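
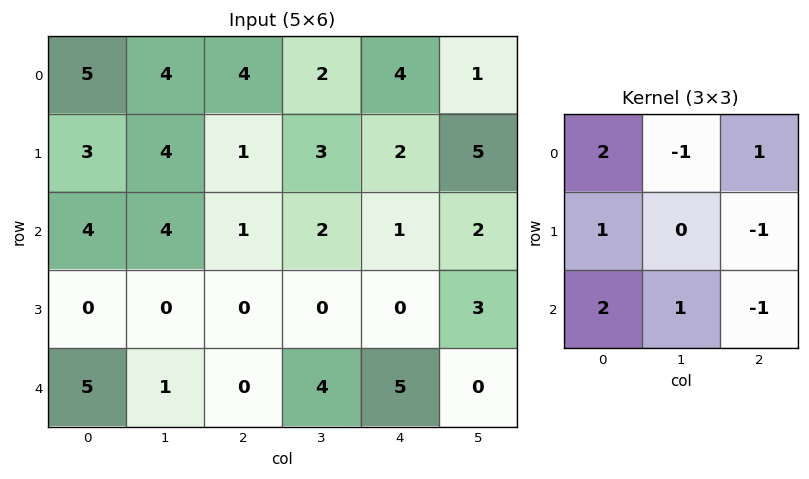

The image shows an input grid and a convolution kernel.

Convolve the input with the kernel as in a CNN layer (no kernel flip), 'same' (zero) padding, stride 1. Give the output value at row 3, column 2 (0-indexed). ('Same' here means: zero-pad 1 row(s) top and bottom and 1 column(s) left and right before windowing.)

7

The receptive field on the zero-padded input at this output position is [4 1 2 / 0 0 0 / 1 0 4]. Elementwise product with the kernel and sum: 4·2 + 1·-1 + 2·1 + 0·1 + 0·-1 + 1·2 + 0·1 + 4·-1.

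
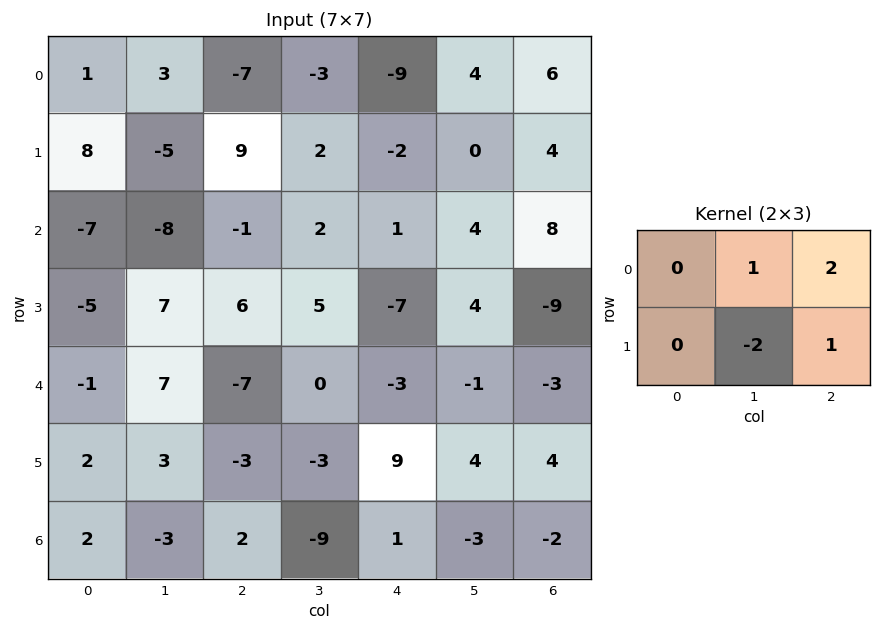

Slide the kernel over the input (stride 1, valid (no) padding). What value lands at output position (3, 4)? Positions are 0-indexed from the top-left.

The receptive field on the input at this output position is [-7 4 -9 / -3 -1 -3]. Elementwise product with the kernel and sum: 4·1 + -9·2 + -1·-2 + -3·1.

-15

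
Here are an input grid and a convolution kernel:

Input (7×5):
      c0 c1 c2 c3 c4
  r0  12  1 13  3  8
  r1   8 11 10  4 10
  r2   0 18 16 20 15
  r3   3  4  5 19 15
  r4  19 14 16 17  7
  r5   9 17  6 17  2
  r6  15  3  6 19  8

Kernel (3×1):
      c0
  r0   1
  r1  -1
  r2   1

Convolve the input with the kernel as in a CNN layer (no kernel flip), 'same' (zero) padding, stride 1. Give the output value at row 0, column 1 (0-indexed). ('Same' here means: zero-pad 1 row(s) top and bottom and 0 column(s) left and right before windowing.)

The receptive field on the zero-padded input at this output position is [0 / 1 / 11]. Elementwise product with the kernel and sum: 0·1 + 1·-1 + 11·1.

10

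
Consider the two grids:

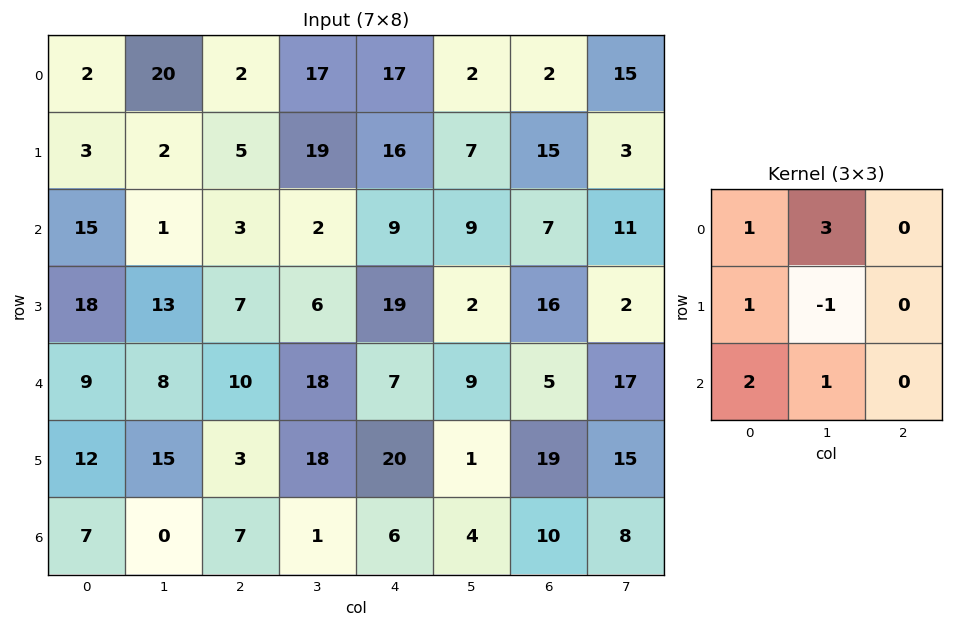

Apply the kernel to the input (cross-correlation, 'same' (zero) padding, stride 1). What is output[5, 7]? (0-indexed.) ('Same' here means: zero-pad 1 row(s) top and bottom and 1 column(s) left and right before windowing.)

The receptive field on the zero-padded input at this output position is [5 17 0 / 19 15 0 / 10 8 0]. Elementwise product with the kernel and sum: 5·1 + 17·3 + 19·1 + 15·-1 + 10·2 + 8·1.

88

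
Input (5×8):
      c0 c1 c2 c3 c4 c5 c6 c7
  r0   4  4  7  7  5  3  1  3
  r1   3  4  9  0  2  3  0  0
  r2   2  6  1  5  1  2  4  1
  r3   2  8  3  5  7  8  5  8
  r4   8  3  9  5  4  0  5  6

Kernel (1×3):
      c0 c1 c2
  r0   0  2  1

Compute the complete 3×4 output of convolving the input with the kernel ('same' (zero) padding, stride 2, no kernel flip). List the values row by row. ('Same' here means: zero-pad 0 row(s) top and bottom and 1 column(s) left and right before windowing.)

Output[0,0]: The receptive field on the zero-padded input at this output position is [0 4 4]. Elementwise product with the kernel and sum: 4·2 + 4·1.

12 21 13 5
10 7 4 9
19 23 8 16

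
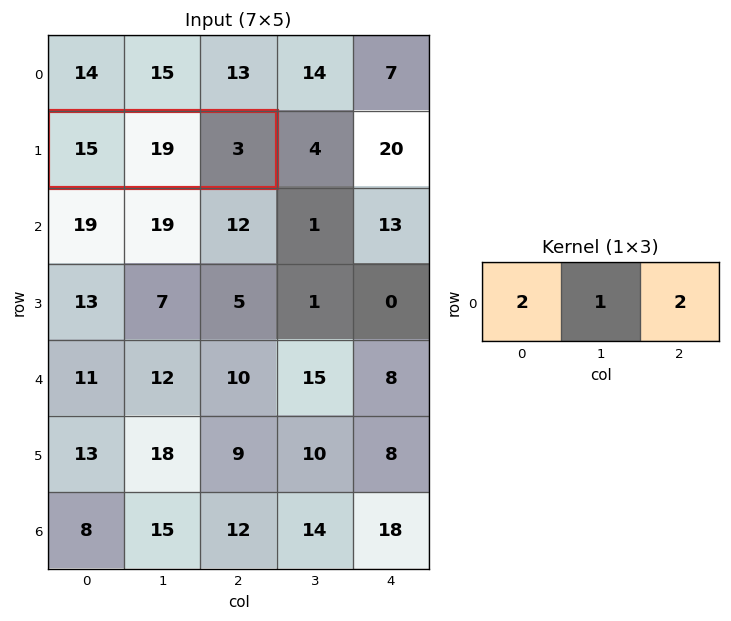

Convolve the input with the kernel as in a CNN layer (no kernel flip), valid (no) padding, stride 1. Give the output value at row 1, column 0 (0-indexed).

55

The receptive field on the input at this output position is [15 19 3]. Elementwise product with the kernel and sum: 15·2 + 19·1 + 3·2.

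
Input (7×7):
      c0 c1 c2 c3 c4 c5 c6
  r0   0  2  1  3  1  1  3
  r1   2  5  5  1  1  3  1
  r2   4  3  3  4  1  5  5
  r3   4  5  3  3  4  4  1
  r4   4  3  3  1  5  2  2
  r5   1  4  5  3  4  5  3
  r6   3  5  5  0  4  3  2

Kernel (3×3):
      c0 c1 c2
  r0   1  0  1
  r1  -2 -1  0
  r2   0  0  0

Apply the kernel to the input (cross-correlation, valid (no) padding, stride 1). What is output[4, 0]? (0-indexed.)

The receptive field on the input at this output position is [4 3 3 / 1 4 5 / 3 5 5]. Elementwise product with the kernel and sum: 4·1 + 3·1 + 1·-2 + 4·-1.

1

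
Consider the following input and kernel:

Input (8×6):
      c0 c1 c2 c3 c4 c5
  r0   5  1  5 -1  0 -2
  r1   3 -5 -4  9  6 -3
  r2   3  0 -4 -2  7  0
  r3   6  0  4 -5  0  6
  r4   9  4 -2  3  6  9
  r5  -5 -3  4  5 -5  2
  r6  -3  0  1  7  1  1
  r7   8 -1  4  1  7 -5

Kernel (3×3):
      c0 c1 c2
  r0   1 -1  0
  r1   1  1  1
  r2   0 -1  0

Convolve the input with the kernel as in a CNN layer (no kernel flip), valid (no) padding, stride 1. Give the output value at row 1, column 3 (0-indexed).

The receptive field on the input at this output position is [9 6 -3 / -2 7 0 / -5 0 6]. Elementwise product with the kernel and sum: 9·1 + 6·-1 + -2·1 + 7·1 + 0·1 + 0·-1.

8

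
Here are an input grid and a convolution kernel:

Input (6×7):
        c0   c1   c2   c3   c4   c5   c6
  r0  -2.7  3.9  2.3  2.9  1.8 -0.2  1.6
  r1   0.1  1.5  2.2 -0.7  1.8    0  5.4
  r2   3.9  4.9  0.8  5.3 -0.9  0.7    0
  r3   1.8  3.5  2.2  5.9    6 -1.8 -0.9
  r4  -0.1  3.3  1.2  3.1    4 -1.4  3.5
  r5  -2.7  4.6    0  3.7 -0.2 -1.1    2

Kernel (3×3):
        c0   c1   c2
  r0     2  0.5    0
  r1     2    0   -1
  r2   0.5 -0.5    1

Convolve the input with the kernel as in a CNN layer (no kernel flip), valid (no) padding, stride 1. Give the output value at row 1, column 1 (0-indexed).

The receptive field on the input at this output position is [1.5 2.2 -0.7 / 4.9 0.8 5.3 / 3.5 2.2 5.9]. Elementwise product with the kernel and sum: 1.5·2 + 2.2·0.5 + 4.9·2 + 5.3·-1 + 3.5·0.5 + 2.2·-0.5 + 5.9·1.

15.15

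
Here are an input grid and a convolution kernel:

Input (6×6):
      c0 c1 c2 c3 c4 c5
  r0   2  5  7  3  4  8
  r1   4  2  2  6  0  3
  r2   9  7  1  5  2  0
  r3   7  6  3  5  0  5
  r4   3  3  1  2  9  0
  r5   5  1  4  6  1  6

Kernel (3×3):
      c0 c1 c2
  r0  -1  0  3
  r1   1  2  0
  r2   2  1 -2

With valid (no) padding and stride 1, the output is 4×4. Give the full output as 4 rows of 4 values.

Output[0,0]: The receptive field on the input at this output position is [2 5 7 / 4 2 2 / 9 7 1]. Elementwise product with the kernel and sum: 2·-1 + 7·3 + 4·1 + 2·2 + 9·2 + 7·1 + 1·-2.
Output[0,1]: The receptive field on the input at this output position is [5 7 3 / 2 2 6 / 7 1 5]. Elementwise product with the kernel and sum: 5·-1 + 3·3 + 2·1 + 2·2 + 7·2 + 1·1 + 5·-2.

50 15 22 39
39 30 20 12
20 23 4 13
14 8 14 31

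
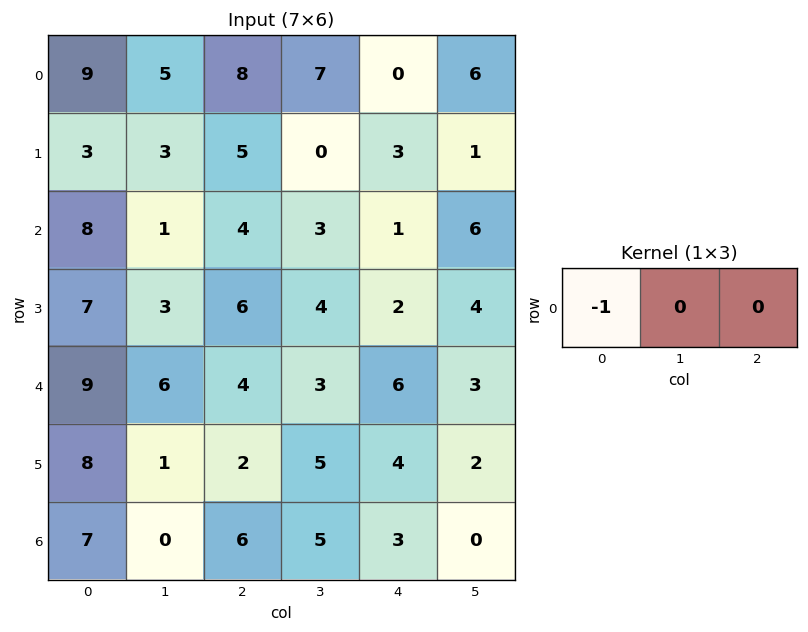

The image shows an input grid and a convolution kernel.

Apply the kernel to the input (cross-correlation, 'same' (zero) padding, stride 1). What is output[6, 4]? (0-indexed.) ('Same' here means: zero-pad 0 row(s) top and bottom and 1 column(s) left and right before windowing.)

-5

The receptive field on the zero-padded input at this output position is [5 3 0]. Elementwise product with the kernel and sum: 5·-1.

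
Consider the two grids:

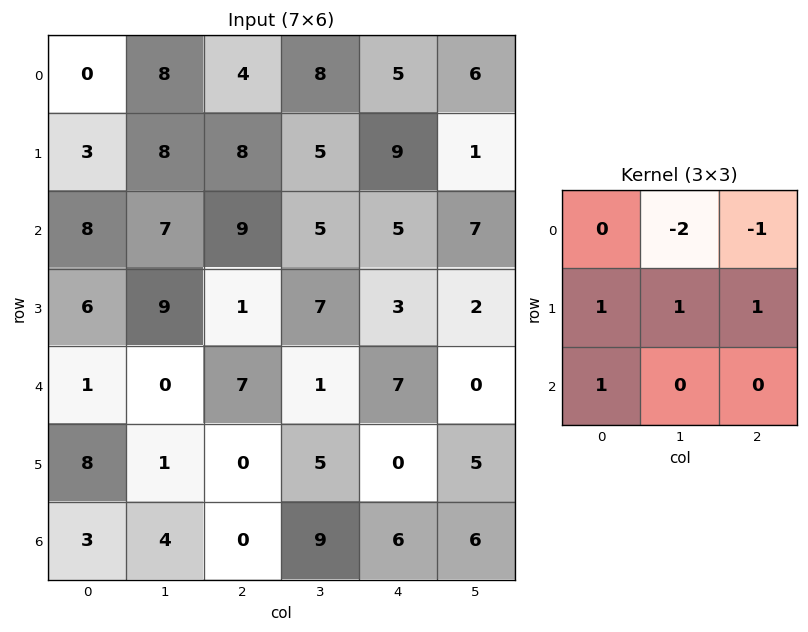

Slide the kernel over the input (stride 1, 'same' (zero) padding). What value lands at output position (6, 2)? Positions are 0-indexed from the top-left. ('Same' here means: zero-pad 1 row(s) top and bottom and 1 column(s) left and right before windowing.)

The receptive field on the zero-padded input at this output position is [1 0 5 / 4 0 9 / 0 0 0]. Elementwise product with the kernel and sum: 0·-2 + 5·-1 + 4·1 + 0·1 + 9·1 + 0·1.

8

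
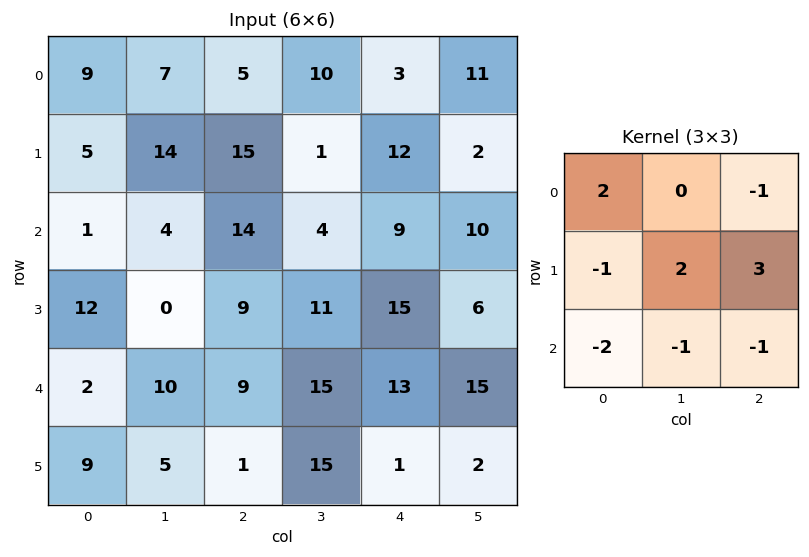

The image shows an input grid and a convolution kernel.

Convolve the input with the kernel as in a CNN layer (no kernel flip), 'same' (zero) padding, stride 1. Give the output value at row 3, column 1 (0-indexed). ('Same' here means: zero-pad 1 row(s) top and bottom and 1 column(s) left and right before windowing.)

The receptive field on the zero-padded input at this output position is [1 4 14 / 12 0 9 / 2 10 9]. Elementwise product with the kernel and sum: 1·2 + 14·-1 + 12·-1 + 0·2 + 9·3 + 2·-2 + 10·-1 + 9·-1.

-20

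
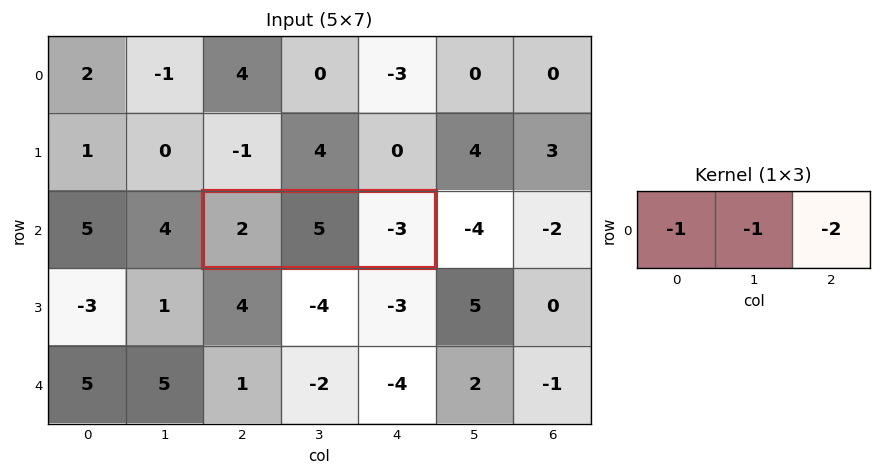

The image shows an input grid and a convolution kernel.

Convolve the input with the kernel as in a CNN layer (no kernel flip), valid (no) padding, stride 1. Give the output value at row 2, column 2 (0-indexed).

-1

The receptive field on the input at this output position is [2 5 -3]. Elementwise product with the kernel and sum: 2·-1 + 5·-1 + -3·-2.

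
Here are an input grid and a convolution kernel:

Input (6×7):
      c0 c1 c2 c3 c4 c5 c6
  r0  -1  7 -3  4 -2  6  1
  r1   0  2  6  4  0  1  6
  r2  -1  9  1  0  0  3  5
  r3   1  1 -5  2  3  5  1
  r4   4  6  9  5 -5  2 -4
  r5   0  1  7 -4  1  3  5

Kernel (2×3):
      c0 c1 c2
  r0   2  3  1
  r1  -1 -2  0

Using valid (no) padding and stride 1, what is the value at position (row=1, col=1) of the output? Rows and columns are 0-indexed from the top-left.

The receptive field on the input at this output position is [2 6 4 / 9 1 0]. Elementwise product with the kernel and sum: 2·2 + 6·3 + 4·1 + 9·-1 + 1·-2.

15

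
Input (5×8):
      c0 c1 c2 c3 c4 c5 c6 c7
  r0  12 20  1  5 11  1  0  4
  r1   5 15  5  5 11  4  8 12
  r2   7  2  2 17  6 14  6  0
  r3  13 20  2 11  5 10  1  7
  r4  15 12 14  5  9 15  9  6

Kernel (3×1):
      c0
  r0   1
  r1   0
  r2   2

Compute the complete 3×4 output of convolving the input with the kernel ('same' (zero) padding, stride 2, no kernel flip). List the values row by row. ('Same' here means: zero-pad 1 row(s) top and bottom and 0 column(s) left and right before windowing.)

Output[0,0]: The receptive field on the zero-padded input at this output position is [0 / 12 / 5]. Elementwise product with the kernel and sum: 0·1 + 5·2.

10 10 22 16
31 9 21 10
13 2 5 1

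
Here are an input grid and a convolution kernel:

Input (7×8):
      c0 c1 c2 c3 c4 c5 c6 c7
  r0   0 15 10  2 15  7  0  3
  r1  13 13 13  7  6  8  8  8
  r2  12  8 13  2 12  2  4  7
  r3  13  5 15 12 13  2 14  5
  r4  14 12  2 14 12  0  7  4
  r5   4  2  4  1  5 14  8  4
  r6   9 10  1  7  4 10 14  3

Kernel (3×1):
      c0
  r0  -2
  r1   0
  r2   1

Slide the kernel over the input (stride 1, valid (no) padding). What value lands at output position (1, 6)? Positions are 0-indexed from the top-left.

The receptive field on the input at this output position is [8 / 4 / 14]. Elementwise product with the kernel and sum: 8·-2 + 14·1.

-2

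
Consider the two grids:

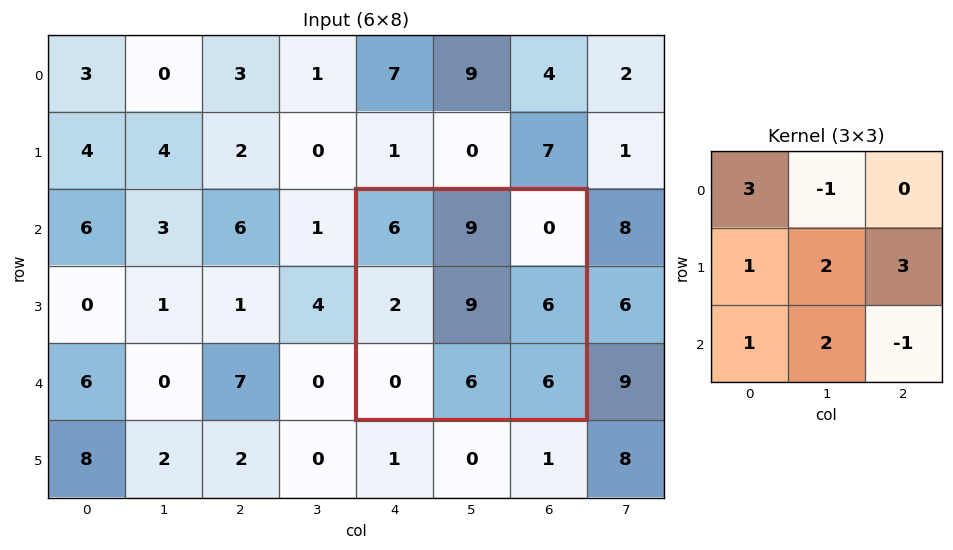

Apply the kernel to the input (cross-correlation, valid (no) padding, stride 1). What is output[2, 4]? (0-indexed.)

53

The receptive field on the input at this output position is [6 9 0 / 2 9 6 / 0 6 6]. Elementwise product with the kernel and sum: 6·3 + 9·-1 + 2·1 + 9·2 + 6·3 + 0·1 + 6·2 + 6·-1.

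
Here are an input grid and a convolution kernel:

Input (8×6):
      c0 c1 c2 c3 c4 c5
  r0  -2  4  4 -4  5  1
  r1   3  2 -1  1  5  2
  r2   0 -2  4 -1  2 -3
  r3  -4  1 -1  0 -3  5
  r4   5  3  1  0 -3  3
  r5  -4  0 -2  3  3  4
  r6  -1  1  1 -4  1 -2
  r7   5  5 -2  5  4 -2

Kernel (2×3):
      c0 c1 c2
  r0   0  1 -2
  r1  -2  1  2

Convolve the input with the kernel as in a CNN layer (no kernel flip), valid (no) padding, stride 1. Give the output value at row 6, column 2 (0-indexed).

The receptive field on the input at this output position is [1 -4 1 / -2 5 4]. Elementwise product with the kernel and sum: -4·1 + 1·-2 + -2·-2 + 5·1 + 4·2.

11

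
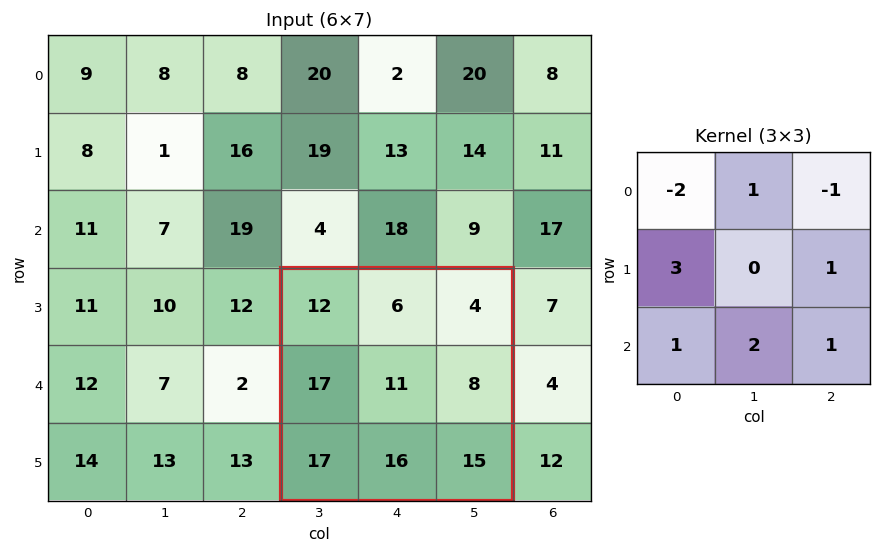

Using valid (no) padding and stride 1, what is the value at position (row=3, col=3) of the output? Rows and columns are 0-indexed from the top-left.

101

The receptive field on the input at this output position is [12 6 4 / 17 11 8 / 17 16 15]. Elementwise product with the kernel and sum: 12·-2 + 6·1 + 4·-1 + 17·3 + 8·1 + 17·1 + 16·2 + 15·1.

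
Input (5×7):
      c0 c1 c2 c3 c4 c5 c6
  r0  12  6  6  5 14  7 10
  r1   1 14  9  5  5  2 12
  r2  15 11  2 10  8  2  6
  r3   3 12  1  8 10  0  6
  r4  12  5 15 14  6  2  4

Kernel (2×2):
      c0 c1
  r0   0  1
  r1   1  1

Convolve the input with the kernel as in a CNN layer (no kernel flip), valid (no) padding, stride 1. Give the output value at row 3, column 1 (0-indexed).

21

The receptive field on the input at this output position is [12 1 / 5 15]. Elementwise product with the kernel and sum: 1·1 + 5·1 + 15·1.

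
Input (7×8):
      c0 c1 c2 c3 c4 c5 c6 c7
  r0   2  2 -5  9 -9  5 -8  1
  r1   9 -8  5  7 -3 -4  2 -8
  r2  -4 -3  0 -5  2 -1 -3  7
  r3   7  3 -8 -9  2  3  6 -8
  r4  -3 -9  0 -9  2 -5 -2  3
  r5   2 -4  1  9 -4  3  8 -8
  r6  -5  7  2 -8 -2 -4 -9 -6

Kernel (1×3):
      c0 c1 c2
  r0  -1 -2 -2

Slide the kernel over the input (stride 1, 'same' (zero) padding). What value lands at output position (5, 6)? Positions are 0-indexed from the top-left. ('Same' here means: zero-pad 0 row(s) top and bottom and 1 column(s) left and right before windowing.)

The receptive field on the zero-padded input at this output position is [3 8 -8]. Elementwise product with the kernel and sum: 3·-1 + 8·-2 + -8·-2.

-3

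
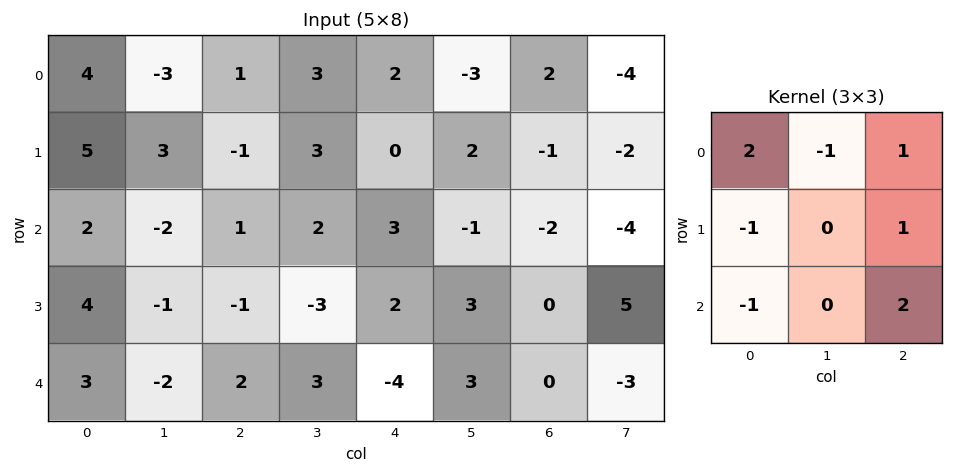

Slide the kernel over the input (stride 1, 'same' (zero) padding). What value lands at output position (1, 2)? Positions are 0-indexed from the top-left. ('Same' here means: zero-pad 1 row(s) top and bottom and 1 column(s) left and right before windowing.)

The receptive field on the zero-padded input at this output position is [-3 1 3 / 3 -1 3 / -2 1 2]. Elementwise product with the kernel and sum: -3·2 + 1·-1 + 3·1 + 3·-1 + 3·1 + -2·-1 + 2·2.

2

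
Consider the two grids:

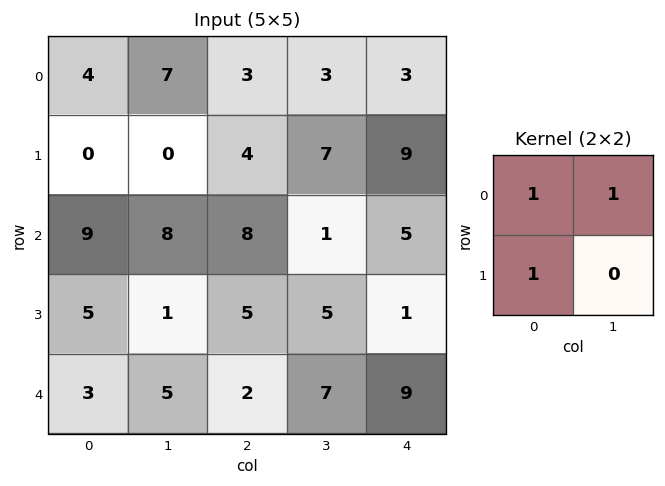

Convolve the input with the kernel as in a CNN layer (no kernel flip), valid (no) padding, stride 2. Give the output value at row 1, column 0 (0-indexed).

22

The receptive field on the input at this output position is [9 8 / 5 1]. Elementwise product with the kernel and sum: 9·1 + 8·1 + 5·1.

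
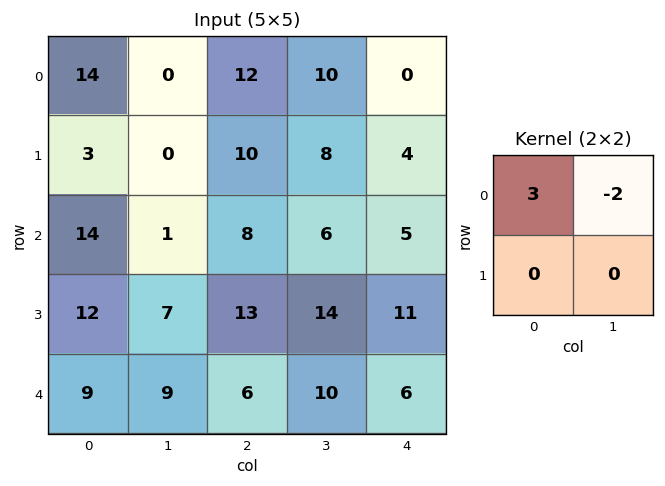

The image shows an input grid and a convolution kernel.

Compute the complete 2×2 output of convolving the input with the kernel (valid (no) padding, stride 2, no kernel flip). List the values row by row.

42 16
40 12

Output[0,0]: The receptive field on the input at this output position is [14 0 / 3 0]. Elementwise product with the kernel and sum: 14·3 + 0·-2.
Output[0,1]: The receptive field on the input at this output position is [12 10 / 10 8]. Elementwise product with the kernel and sum: 12·3 + 10·-2.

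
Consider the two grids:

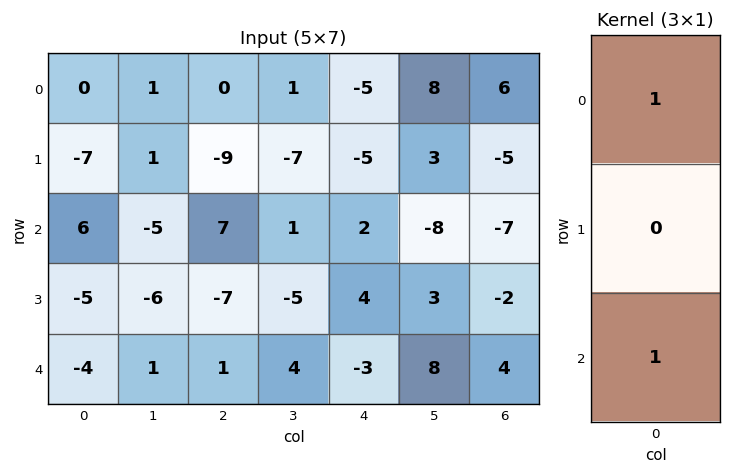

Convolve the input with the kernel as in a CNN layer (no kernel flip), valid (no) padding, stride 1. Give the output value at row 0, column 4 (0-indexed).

The receptive field on the input at this output position is [-5 / -5 / 2]. Elementwise product with the kernel and sum: -5·1 + 2·1.

-3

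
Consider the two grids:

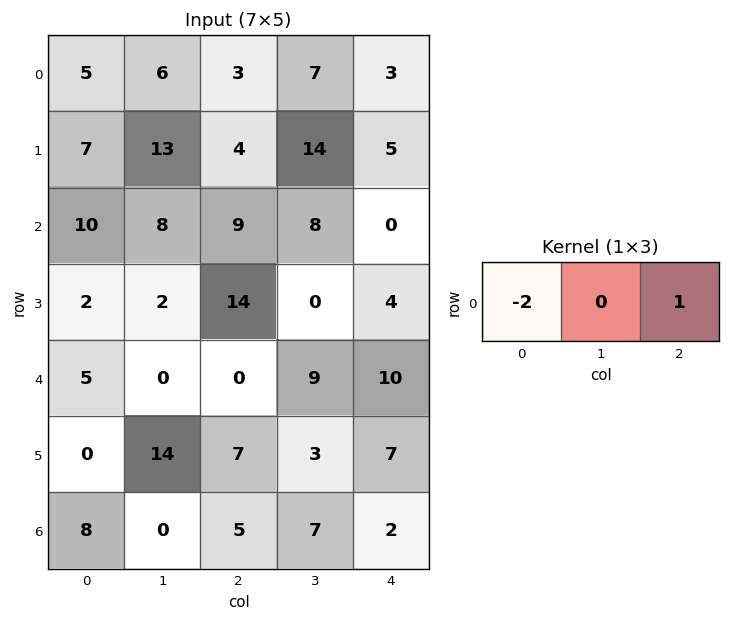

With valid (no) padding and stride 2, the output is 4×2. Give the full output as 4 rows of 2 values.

-7 -3
-11 -18
-10 10
-11 -8

Output[0,0]: The receptive field on the input at this output position is [5 6 3]. Elementwise product with the kernel and sum: 5·-2 + 3·1.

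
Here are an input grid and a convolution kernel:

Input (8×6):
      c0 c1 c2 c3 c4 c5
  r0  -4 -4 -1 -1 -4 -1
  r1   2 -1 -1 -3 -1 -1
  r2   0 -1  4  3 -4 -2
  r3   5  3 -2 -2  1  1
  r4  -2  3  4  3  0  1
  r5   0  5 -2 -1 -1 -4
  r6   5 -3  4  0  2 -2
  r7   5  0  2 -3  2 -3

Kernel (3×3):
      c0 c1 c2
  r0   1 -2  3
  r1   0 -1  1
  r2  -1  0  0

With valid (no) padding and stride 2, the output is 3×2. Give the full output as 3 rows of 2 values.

1 -13
11 -15
-8 -6

Output[0,0]: The receptive field on the input at this output position is [-4 -4 -1 / 2 -1 -1 / 0 -1 4]. Elementwise product with the kernel and sum: -4·1 + -4·-2 + -1·3 + -1·-1 + -1·1 + 0·-1.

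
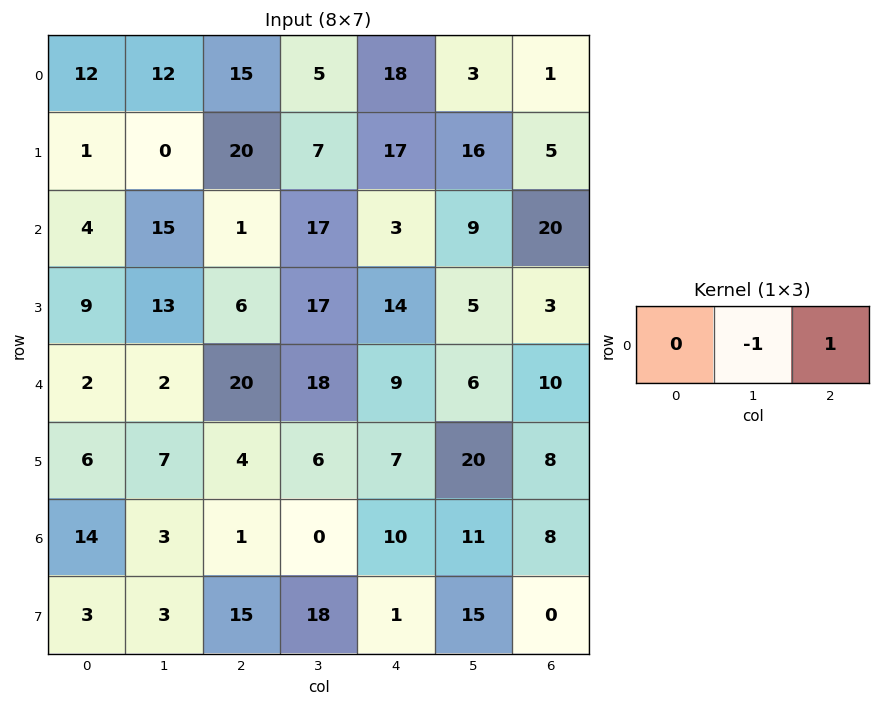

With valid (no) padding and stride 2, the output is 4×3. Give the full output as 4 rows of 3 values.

3 13 -2
-14 -14 11
18 -9 4
-2 10 -3

Output[0,0]: The receptive field on the input at this output position is [12 12 15]. Elementwise product with the kernel and sum: 12·-1 + 15·1.
Output[0,1]: The receptive field on the input at this output position is [15 5 18]. Elementwise product with the kernel and sum: 5·-1 + 18·1.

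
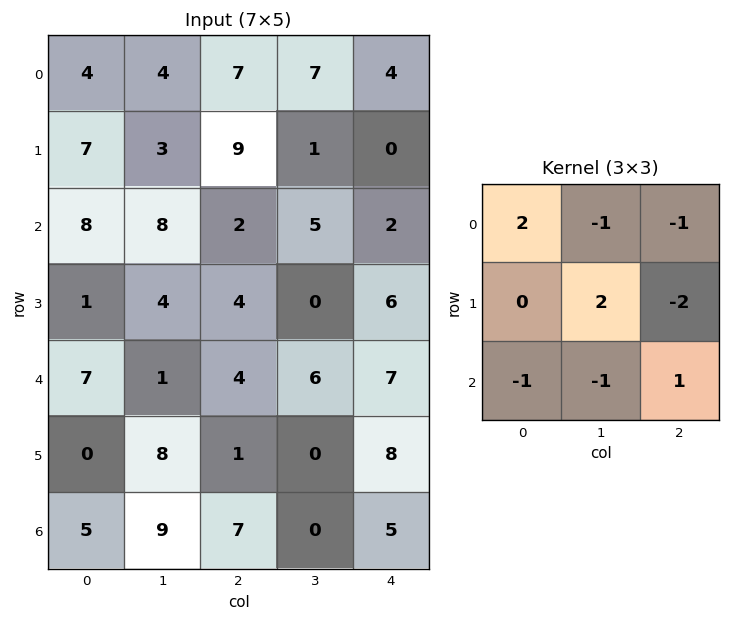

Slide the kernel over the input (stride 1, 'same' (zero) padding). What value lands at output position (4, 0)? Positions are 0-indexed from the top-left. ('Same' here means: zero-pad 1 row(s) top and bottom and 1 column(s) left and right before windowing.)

The receptive field on the zero-padded input at this output position is [0 1 4 / 0 7 1 / 0 0 8]. Elementwise product with the kernel and sum: 0·2 + 1·-1 + 4·-1 + 7·2 + 1·-2 + 0·-1 + 0·-1 + 8·1.

15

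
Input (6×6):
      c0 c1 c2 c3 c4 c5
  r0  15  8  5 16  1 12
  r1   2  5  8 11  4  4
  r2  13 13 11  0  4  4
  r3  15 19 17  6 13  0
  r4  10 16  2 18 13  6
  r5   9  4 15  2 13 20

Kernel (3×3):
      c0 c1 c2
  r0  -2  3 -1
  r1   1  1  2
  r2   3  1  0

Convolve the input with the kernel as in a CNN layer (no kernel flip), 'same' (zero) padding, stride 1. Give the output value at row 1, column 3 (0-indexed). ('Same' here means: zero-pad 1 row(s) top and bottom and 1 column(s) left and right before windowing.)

97

The receptive field on the zero-padded input at this output position is [5 16 1 / 8 11 4 / 11 0 4]. Elementwise product with the kernel and sum: 5·-2 + 16·3 + 1·-1 + 8·1 + 11·1 + 4·2 + 11·3 + 0·1.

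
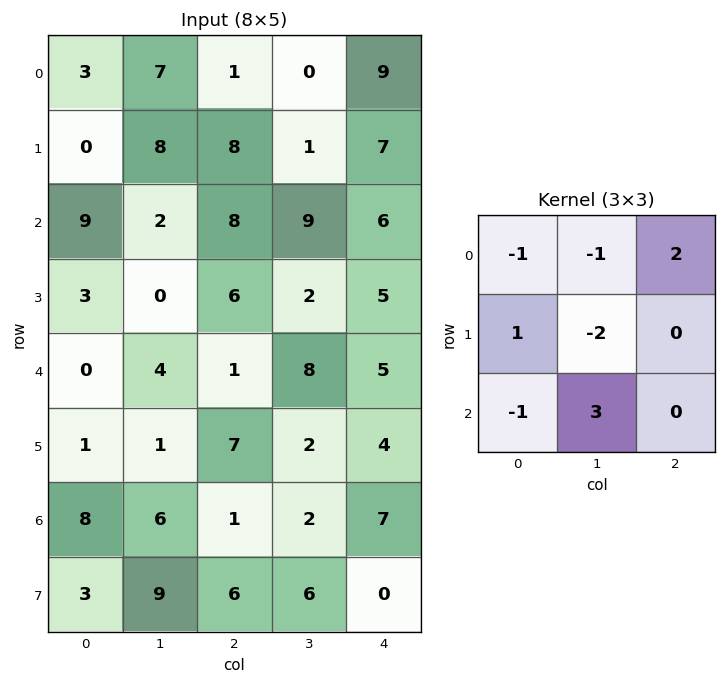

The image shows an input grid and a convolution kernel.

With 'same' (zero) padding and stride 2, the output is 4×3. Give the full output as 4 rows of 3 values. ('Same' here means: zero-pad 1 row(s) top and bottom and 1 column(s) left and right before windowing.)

Output[0,0]: The receptive field on the zero-padded input at this output position is [0 0 0 / 0 3 7 / 0 0 8]. Elementwise product with the kernel and sum: 0·-1 + 0·-1 + 0·2 + 0·1 + 3·-2 + 0·-1 + 0·3.
Output[0,1]: The receptive field on the zero-padded input at this output position is [0 0 0 / 7 1 0 / 8 8 1]. Elementwise product with the kernel and sum: 0·-1 + 0·-1 + 0·2 + 7·1 + 1·-2 + 8·-1 + 8·3.

-6 21 2
7 -10 2
0 20 1
-6 9 -24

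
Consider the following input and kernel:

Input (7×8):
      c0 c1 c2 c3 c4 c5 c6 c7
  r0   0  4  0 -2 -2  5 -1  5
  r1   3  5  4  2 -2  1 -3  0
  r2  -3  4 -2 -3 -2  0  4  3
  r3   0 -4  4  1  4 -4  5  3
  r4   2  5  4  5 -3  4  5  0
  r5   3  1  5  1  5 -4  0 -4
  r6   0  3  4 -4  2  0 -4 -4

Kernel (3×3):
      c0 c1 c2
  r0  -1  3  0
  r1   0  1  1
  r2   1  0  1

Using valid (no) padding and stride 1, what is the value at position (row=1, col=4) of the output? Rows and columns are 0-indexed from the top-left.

18

The receptive field on the input at this output position is [-2 1 -3 / -2 0 4 / 4 -4 5]. Elementwise product with the kernel and sum: -2·-1 + 1·3 + 0·1 + 4·1 + 4·1 + 5·1.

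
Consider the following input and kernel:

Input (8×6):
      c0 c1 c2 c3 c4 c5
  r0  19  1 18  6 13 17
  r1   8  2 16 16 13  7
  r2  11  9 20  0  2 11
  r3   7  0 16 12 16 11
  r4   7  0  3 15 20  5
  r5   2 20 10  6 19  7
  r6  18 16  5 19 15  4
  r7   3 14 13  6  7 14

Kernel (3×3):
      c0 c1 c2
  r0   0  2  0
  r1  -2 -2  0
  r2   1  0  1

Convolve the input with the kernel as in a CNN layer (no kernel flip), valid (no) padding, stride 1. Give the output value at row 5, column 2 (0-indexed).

-16

The receptive field on the input at this output position is [10 6 19 / 5 19 15 / 13 6 7]. Elementwise product with the kernel and sum: 6·2 + 5·-2 + 19·-2 + 13·1 + 7·1.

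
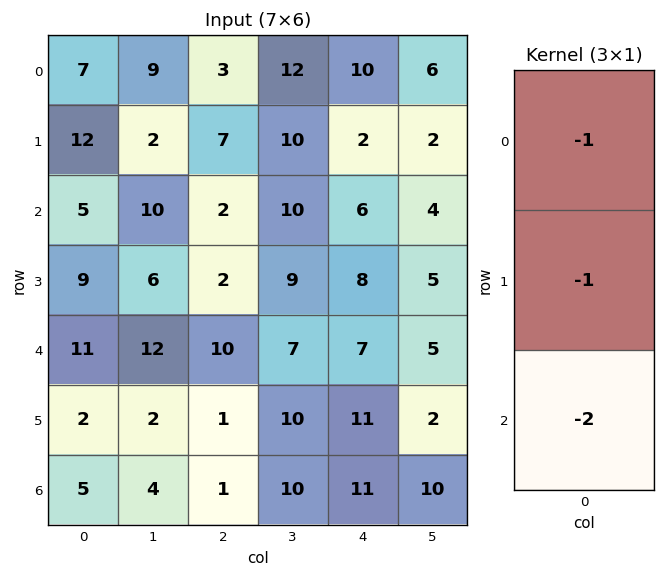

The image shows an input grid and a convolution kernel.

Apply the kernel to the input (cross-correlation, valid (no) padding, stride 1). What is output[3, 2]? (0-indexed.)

The receptive field on the input at this output position is [2 / 10 / 1]. Elementwise product with the kernel and sum: 2·-1 + 10·-1 + 1·-2.

-14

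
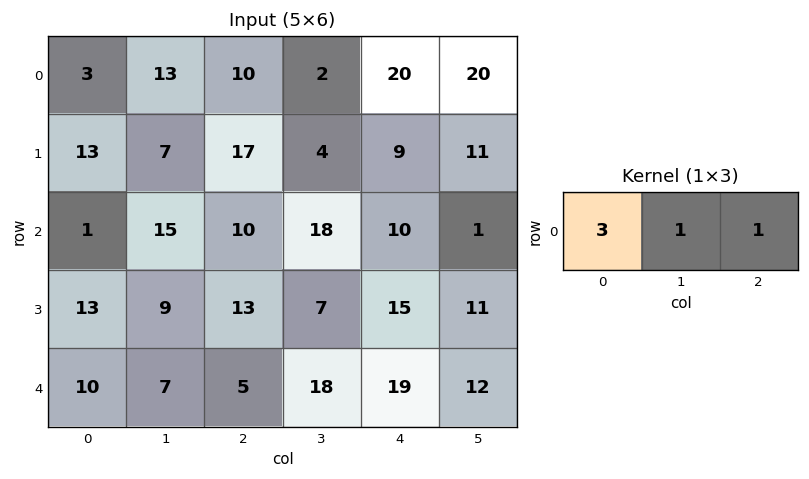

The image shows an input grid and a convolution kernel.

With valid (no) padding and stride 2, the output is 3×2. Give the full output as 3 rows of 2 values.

Output[0,0]: The receptive field on the input at this output position is [3 13 10]. Elementwise product with the kernel and sum: 3·3 + 13·1 + 10·1.

32 52
28 58
42 52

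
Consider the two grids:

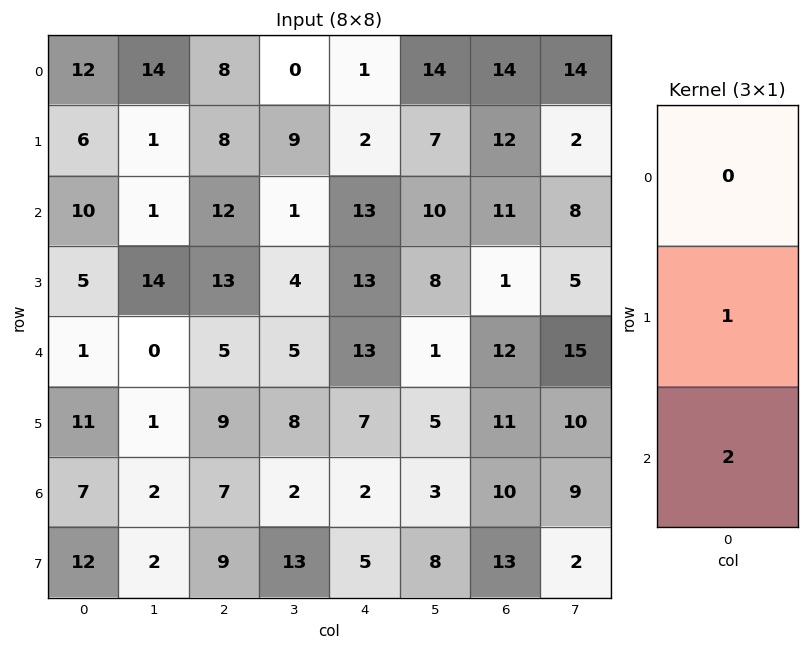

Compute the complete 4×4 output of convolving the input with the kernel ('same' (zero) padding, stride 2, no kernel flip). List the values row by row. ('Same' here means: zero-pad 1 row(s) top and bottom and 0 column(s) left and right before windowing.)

24 24 5 38
20 38 39 13
23 23 27 34
31 25 12 36

Output[0,0]: The receptive field on the zero-padded input at this output position is [0 / 12 / 6]. Elementwise product with the kernel and sum: 12·1 + 6·2.
Output[0,1]: The receptive field on the zero-padded input at this output position is [0 / 8 / 8]. Elementwise product with the kernel and sum: 8·1 + 8·2.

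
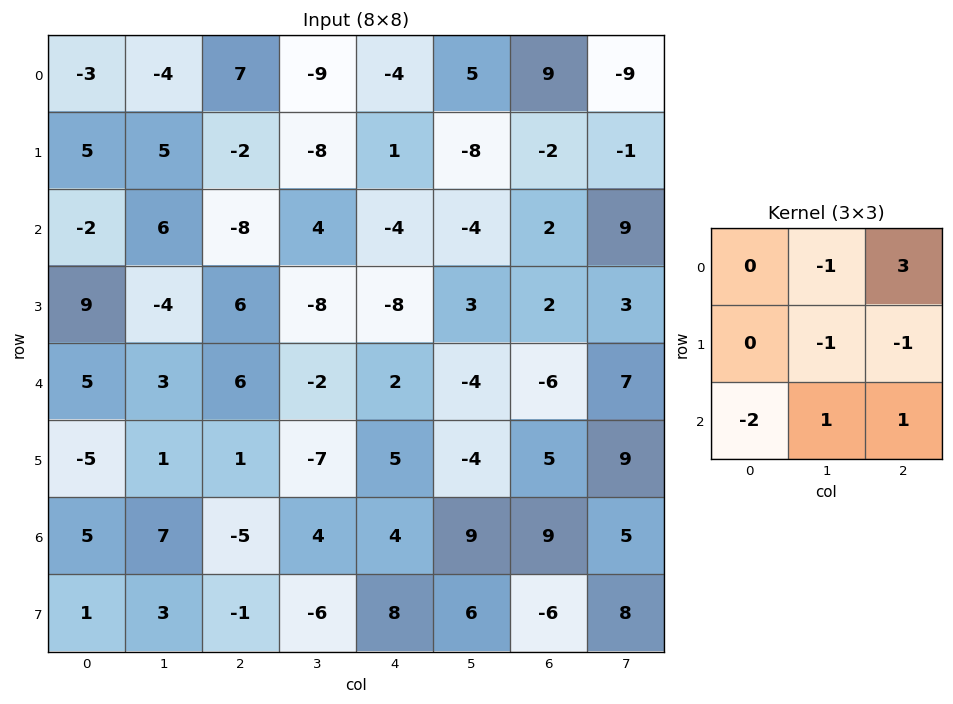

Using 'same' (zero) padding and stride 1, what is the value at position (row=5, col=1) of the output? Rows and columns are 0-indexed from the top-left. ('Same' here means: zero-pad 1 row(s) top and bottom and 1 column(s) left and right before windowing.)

The receptive field on the zero-padded input at this output position is [5 3 6 / -5 1 1 / 5 7 -5]. Elementwise product with the kernel and sum: 3·-1 + 6·3 + 1·-1 + 1·-1 + 5·-2 + 7·1 + -5·1.

5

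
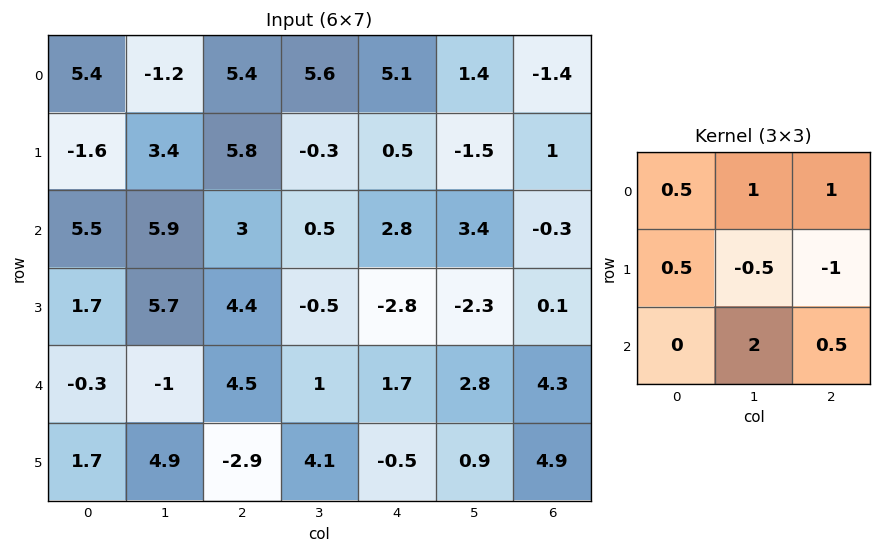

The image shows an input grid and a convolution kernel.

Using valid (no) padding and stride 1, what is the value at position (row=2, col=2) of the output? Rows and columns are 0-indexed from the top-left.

The receptive field on the input at this output position is [3 0.5 2.8 / 4.4 -0.5 -2.8 / 4.5 1 1.7]. Elementwise product with the kernel and sum: 3·0.5 + 0.5·1 + 2.8·1 + 4.4·0.5 + -0.5·-0.5 + -2.8·-1 + 1·2 + 1.7·0.5.

12.9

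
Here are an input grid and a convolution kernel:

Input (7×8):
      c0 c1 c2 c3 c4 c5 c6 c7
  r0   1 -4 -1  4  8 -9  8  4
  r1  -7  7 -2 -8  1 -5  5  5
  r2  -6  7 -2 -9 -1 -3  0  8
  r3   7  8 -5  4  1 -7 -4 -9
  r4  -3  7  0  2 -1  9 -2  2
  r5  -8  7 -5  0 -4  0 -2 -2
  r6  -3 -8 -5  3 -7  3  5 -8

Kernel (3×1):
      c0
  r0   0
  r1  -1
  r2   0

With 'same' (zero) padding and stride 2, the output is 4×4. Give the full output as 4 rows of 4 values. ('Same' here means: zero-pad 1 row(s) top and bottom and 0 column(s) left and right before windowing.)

Output[0,0]: The receptive field on the zero-padded input at this output position is [0 / 1 / -7]. Elementwise product with the kernel and sum: 1·-1.
Output[0,1]: The receptive field on the zero-padded input at this output position is [0 / -1 / -2]. Elementwise product with the kernel and sum: -1·-1.

-1 1 -8 -8
6 2 1 0
3 0 1 2
3 5 7 -5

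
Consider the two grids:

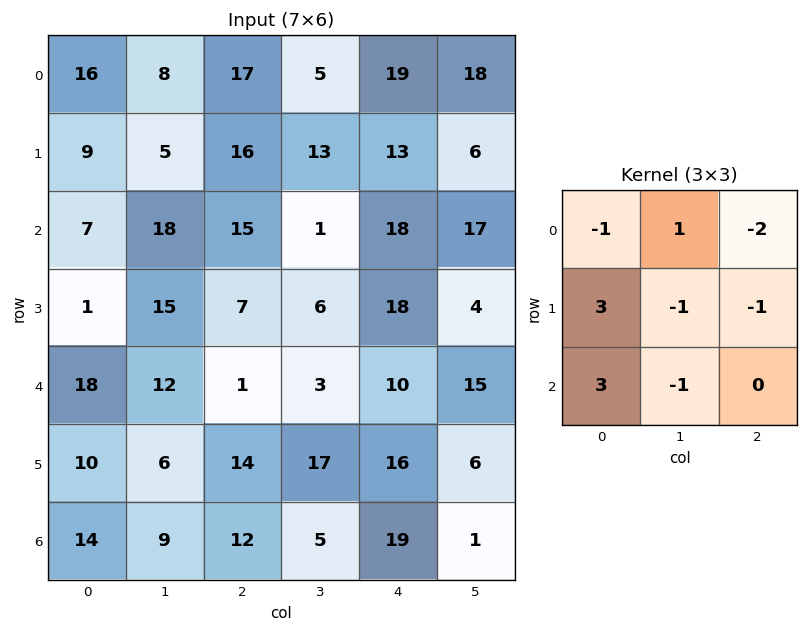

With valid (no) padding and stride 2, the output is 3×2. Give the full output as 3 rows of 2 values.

Output[0,0]: The receptive field on the input at this output position is [16 8 17 / 9 5 16 / 7 18 15]. Elementwise product with the kernel and sum: 16·-1 + 8·1 + 17·-2 + 9·3 + 5·-1 + 16·-1 + 7·3 + 18·-1.
Output[0,1]: The receptive field on the input at this output position is [17 5 19 / 16 13 13 / 15 1 18]. Elementwise product with the kernel and sum: 17·-1 + 5·1 + 19·-2 + 16·3 + 13·-1 + 13·-1 + 15·3 + 1·-1.

-33 16
4 -53
35 22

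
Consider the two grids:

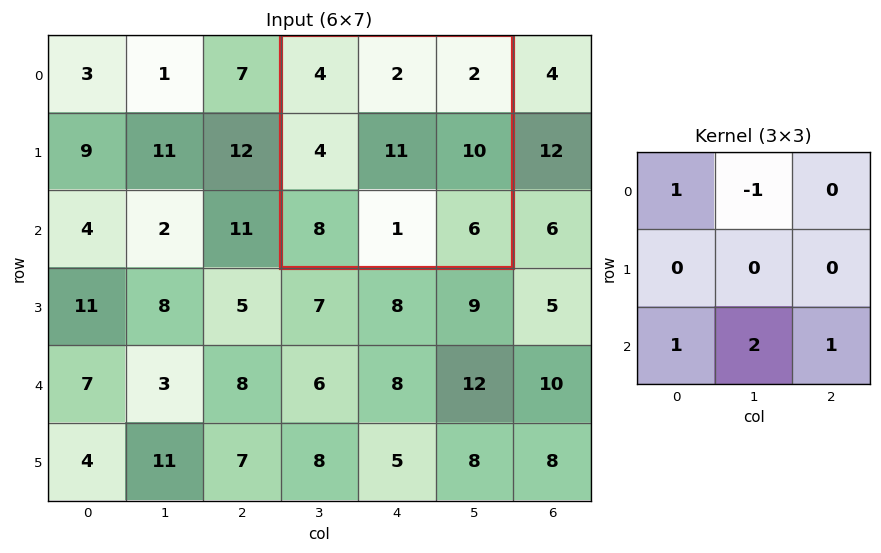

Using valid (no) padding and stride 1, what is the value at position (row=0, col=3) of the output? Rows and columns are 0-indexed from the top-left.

The receptive field on the input at this output position is [4 2 2 / 4 11 10 / 8 1 6]. Elementwise product with the kernel and sum: 4·1 + 2·-1 + 8·1 + 1·2 + 6·1.

18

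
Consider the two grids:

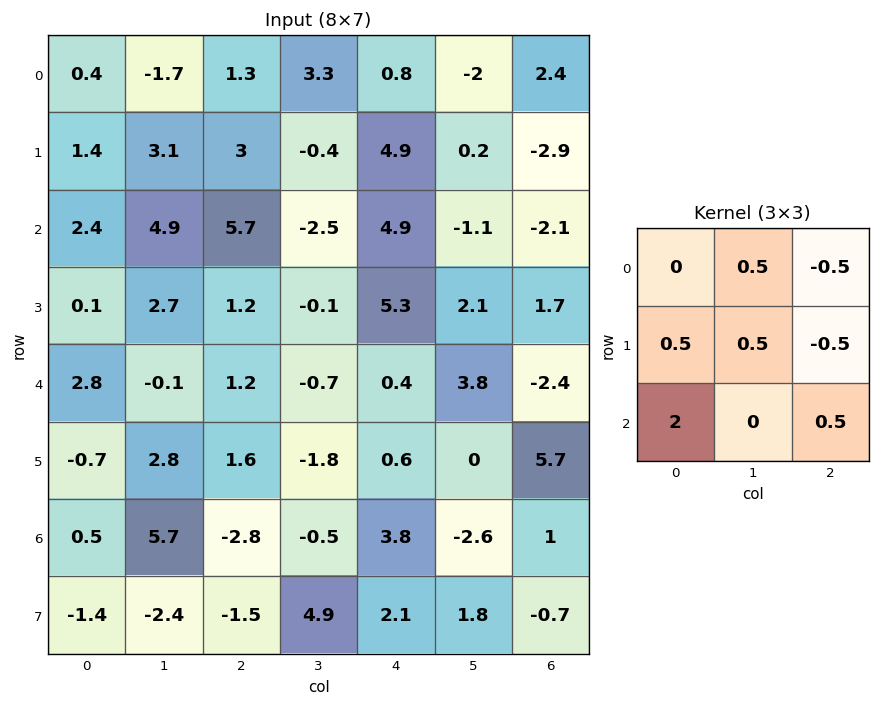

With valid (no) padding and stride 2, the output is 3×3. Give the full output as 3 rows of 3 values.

Output[0,0]: The receptive field on the input at this output position is [0.4 -1.7 1.3 / 1.4 3.1 3 / 2.4 4.9 5.7]. Elementwise product with the kernel and sum: -1.7·0.5 + 1.3·-0.5 + 1.4·0.5 + 3.1·0.5 + 3·-0.5 + 2.4·2 + 5.7·0.5.

6.9 13.95 10.55
6.6 -3.2 2.95
-0.8 -4.65 8.65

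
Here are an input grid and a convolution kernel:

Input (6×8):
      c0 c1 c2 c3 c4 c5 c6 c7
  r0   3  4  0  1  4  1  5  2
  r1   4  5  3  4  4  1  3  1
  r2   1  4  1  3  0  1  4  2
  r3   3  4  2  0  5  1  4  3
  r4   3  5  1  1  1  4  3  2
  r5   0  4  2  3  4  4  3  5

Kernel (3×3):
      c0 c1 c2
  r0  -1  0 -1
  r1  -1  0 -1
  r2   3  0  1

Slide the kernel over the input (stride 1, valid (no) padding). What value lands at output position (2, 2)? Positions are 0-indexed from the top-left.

-4

The receptive field on the input at this output position is [1 3 0 / 2 0 5 / 1 1 1]. Elementwise product with the kernel and sum: 1·-1 + 0·-1 + 2·-1 + 5·-1 + 1·3 + 1·1.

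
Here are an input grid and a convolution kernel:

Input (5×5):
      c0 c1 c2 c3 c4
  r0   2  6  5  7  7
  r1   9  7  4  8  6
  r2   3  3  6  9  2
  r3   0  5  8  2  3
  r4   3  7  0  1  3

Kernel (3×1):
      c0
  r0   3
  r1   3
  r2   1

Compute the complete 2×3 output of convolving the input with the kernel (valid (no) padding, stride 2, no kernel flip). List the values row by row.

Output[0,0]: The receptive field on the input at this output position is [2 / 9 / 3]. Elementwise product with the kernel and sum: 2·3 + 9·3 + 3·1.
Output[0,1]: The receptive field on the input at this output position is [5 / 4 / 6]. Elementwise product with the kernel and sum: 5·3 + 4·3 + 6·1.

36 33 41
12 42 18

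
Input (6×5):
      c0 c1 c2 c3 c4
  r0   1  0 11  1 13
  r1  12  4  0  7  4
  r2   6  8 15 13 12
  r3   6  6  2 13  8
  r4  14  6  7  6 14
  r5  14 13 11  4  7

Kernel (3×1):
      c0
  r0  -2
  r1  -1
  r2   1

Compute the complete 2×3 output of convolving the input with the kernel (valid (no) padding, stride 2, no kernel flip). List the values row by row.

Output[0,0]: The receptive field on the input at this output position is [1 / 12 / 6]. Elementwise product with the kernel and sum: 1·-2 + 12·-1 + 6·1.

-8 -7 -18
-4 -25 -18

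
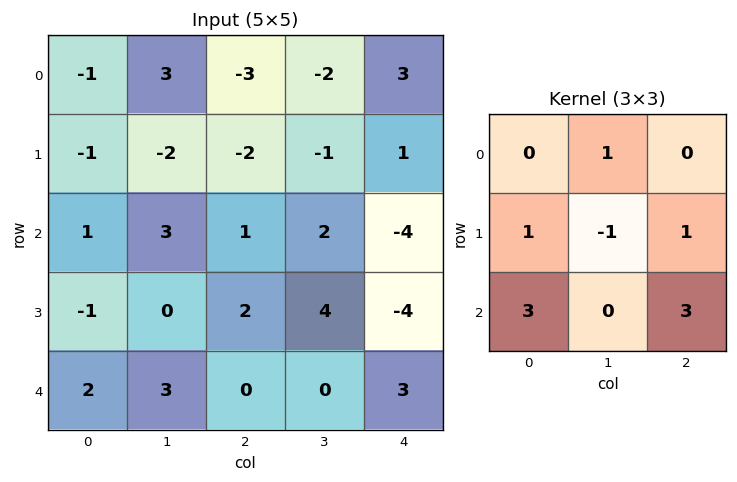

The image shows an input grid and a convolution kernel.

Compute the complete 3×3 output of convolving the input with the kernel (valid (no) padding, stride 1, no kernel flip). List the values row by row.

8 11 -11
0 14 -12
10 12 5

Output[0,0]: The receptive field on the input at this output position is [-1 3 -3 / -1 -2 -2 / 1 3 1]. Elementwise product with the kernel and sum: 3·1 + -1·1 + -2·-1 + -2·1 + 1·3 + 1·3.
Output[0,1]: The receptive field on the input at this output position is [3 -3 -2 / -2 -2 -1 / 3 1 2]. Elementwise product with the kernel and sum: -3·1 + -2·1 + -2·-1 + -1·1 + 3·3 + 2·3.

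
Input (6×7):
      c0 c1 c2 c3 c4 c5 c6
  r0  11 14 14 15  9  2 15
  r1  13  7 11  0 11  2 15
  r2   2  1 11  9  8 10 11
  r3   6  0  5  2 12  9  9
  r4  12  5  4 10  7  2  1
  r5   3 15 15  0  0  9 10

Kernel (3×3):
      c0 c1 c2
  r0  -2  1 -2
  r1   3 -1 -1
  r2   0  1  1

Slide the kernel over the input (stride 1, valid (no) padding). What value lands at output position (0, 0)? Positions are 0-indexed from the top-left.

-3

The receptive field on the input at this output position is [11 14 14 / 13 7 11 / 2 1 11]. Elementwise product with the kernel and sum: 11·-2 + 14·1 + 14·-2 + 13·3 + 7·-1 + 11·-1 + 1·1 + 11·1.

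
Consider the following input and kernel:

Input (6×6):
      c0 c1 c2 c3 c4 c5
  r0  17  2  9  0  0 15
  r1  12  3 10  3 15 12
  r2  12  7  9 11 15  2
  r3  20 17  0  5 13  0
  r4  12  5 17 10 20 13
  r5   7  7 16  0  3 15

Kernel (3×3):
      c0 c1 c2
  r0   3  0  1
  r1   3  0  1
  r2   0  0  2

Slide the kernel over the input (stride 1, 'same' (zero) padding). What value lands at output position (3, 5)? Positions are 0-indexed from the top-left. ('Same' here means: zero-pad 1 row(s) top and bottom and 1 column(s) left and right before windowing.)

84

The receptive field on the zero-padded input at this output position is [15 2 0 / 13 0 0 / 20 13 0]. Elementwise product with the kernel and sum: 15·3 + 0·1 + 13·3 + 0·1 + 0·2.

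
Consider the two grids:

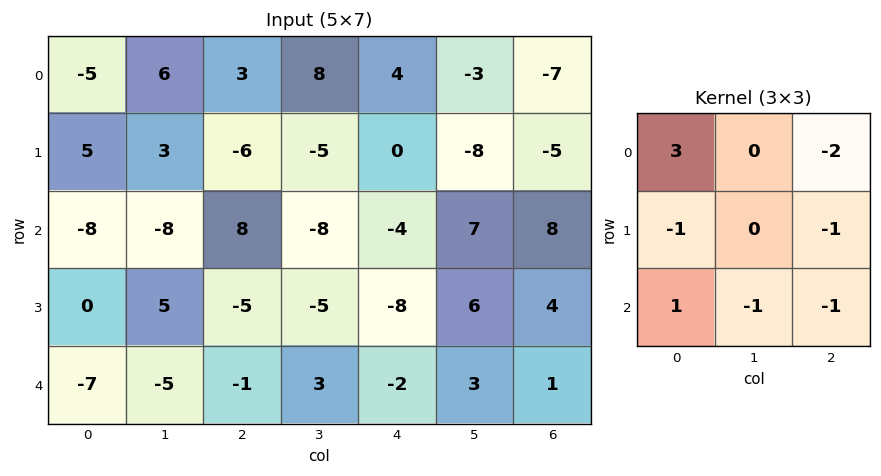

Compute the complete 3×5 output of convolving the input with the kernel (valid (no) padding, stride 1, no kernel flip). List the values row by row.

Output[0,0]: The receptive field on the input at this output position is [-5 6 3 / 5 3 -6 / -8 -8 8]. Elementwise product with the kernel and sum: -5·3 + 3·-2 + 5·-1 + -6·-1 + -8·1 + -8·-1 + 8·-1.

-28 -4 27 32 12
27 50 -14 -1 -12
-36 -15 43 -37 -30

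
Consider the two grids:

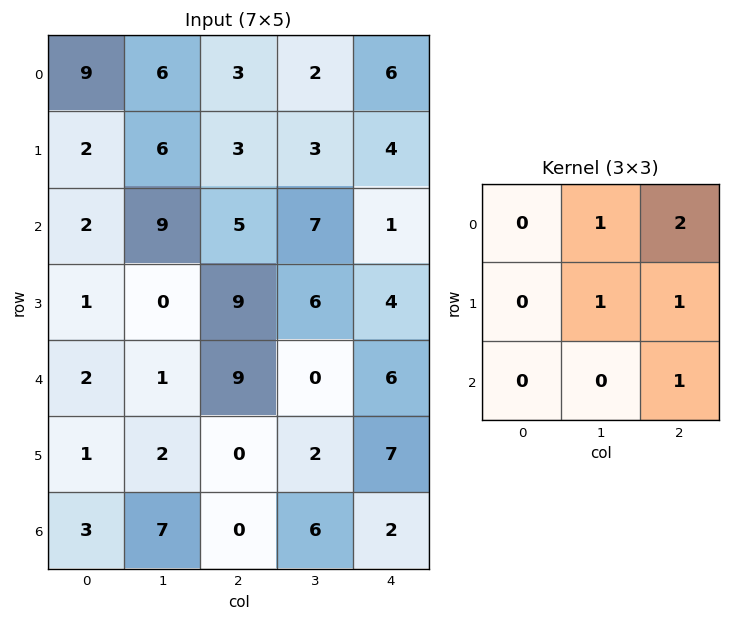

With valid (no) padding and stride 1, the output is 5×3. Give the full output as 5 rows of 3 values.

26 20 22
35 27 23
37 34 25
28 32 27
21 17 23

Output[0,0]: The receptive field on the input at this output position is [9 6 3 / 2 6 3 / 2 9 5]. Elementwise product with the kernel and sum: 6·1 + 3·2 + 6·1 + 3·1 + 5·1.
Output[0,1]: The receptive field on the input at this output position is [6 3 2 / 6 3 3 / 9 5 7]. Elementwise product with the kernel and sum: 3·1 + 2·2 + 3·1 + 3·1 + 7·1.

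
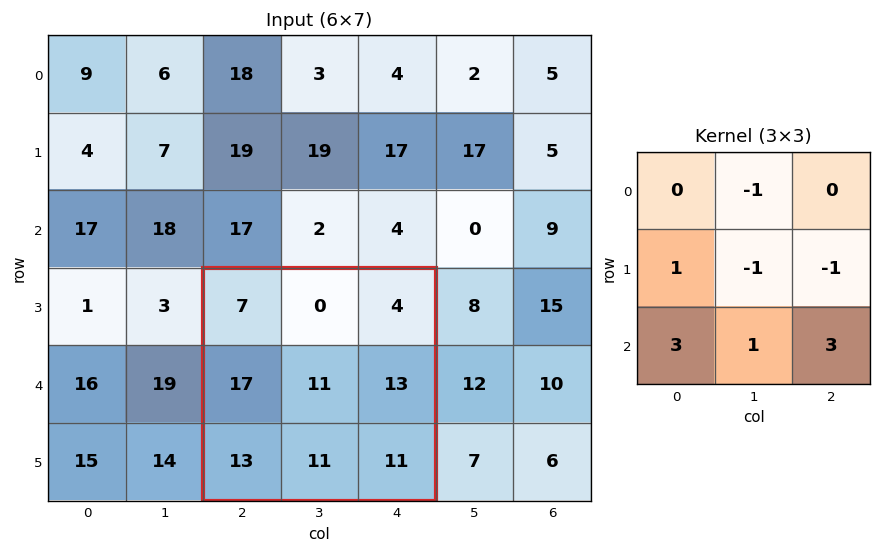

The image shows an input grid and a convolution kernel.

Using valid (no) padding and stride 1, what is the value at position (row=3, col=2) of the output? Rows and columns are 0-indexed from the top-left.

76

The receptive field on the input at this output position is [7 0 4 / 17 11 13 / 13 11 11]. Elementwise product with the kernel and sum: 0·-1 + 17·1 + 11·-1 + 13·-1 + 13·3 + 11·1 + 11·3.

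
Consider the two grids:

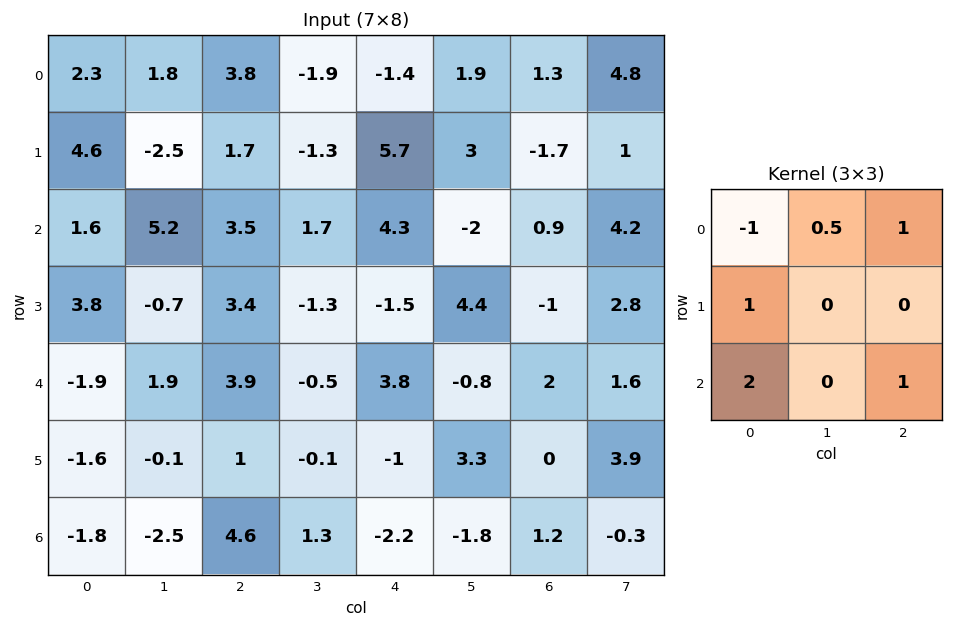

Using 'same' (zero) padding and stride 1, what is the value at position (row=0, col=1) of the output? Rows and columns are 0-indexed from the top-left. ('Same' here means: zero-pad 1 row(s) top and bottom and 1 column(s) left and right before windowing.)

13.2

The receptive field on the zero-padded input at this output position is [0 0 0 / 2.3 1.8 3.8 / 4.6 -2.5 1.7]. Elementwise product with the kernel and sum: 0·-1 + 0·0.5 + 0·1 + 2.3·1 + 4.6·2 + 1.7·1.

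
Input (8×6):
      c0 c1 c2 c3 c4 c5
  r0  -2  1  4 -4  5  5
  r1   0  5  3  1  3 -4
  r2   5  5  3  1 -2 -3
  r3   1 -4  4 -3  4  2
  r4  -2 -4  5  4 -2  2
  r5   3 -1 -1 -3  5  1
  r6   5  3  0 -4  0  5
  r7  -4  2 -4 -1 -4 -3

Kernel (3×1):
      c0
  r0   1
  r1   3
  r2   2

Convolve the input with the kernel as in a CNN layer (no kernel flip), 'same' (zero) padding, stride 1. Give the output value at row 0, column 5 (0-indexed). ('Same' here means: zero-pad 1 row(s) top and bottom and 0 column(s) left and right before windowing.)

7

The receptive field on the zero-padded input at this output position is [0 / 5 / -4]. Elementwise product with the kernel and sum: 0·1 + 5·3 + -4·2.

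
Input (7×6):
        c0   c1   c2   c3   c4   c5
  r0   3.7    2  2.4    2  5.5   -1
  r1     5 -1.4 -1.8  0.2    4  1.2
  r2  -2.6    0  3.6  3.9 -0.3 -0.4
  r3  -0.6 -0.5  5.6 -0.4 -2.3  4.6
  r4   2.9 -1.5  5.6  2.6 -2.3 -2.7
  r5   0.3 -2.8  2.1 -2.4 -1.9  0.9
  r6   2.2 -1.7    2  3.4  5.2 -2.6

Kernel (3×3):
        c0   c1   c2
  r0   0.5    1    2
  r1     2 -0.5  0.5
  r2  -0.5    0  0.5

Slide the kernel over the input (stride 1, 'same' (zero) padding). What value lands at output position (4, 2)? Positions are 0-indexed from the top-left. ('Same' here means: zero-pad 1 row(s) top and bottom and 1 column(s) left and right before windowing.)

The receptive field on the zero-padded input at this output position is [-0.5 5.6 -0.4 / -1.5 5.6 2.6 / -2.8 2.1 -2.4]. Elementwise product with the kernel and sum: -0.5·0.5 + 5.6·1 + -0.4·2 + -1.5·2 + 5.6·-0.5 + 2.6·0.5 + -2.8·-0.5 + -2.4·0.5.

0.25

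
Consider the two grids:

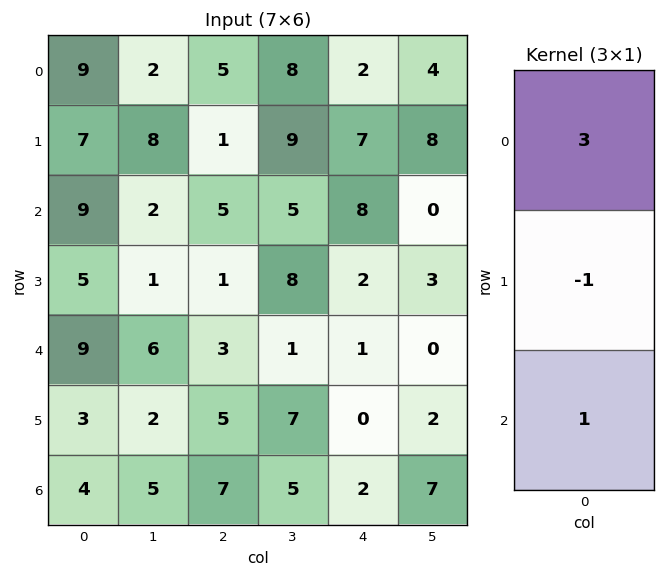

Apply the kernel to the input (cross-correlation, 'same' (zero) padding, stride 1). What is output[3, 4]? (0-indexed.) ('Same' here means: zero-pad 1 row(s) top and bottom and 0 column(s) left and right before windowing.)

23

The receptive field on the zero-padded input at this output position is [8 / 2 / 1]. Elementwise product with the kernel and sum: 8·3 + 2·-1 + 1·1.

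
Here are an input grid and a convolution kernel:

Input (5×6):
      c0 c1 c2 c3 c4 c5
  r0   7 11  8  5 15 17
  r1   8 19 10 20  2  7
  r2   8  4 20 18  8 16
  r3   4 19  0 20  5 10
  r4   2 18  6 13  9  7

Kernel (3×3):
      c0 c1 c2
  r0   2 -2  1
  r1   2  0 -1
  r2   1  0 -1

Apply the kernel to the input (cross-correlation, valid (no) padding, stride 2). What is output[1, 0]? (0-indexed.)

32

The receptive field on the input at this output position is [8 4 20 / 4 19 0 / 2 18 6]. Elementwise product with the kernel and sum: 8·2 + 4·-2 + 20·1 + 4·2 + 0·-1 + 2·1 + 6·-1.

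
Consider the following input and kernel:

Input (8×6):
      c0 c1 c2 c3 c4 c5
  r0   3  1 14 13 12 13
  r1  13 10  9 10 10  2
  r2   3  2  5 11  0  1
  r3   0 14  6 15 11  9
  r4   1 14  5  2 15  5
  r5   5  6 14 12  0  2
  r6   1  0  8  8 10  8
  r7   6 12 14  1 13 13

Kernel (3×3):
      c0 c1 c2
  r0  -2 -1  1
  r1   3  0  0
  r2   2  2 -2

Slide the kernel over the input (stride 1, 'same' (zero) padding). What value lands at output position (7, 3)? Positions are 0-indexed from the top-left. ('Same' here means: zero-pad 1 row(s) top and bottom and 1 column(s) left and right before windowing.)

The receptive field on the zero-padded input at this output position is [8 8 10 / 14 1 13 / 0 0 0]. Elementwise product with the kernel and sum: 8·-2 + 8·-1 + 10·1 + 14·3 + 0·2 + 0·2 + 0·-2.

28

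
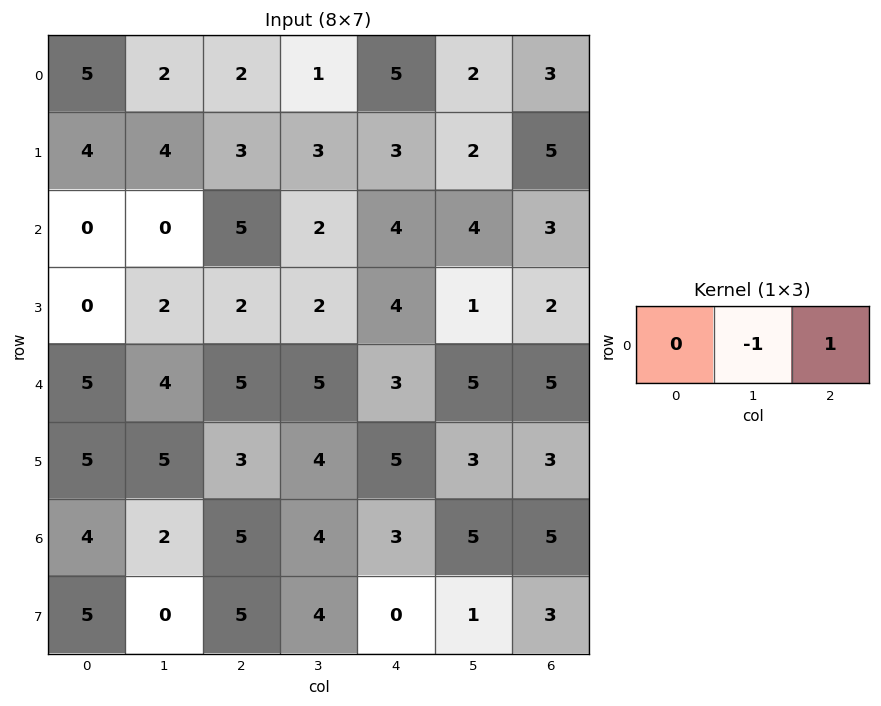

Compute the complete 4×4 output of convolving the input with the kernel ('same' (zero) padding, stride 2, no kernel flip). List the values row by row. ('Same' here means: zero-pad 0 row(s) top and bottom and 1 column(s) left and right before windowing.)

-3 -1 -3 -3
0 -3 0 -3
-1 0 2 -5
-2 -1 2 -5

Output[0,0]: The receptive field on the zero-padded input at this output position is [0 5 2]. Elementwise product with the kernel and sum: 5·-1 + 2·1.
Output[0,1]: The receptive field on the zero-padded input at this output position is [2 2 1]. Elementwise product with the kernel and sum: 2·-1 + 1·1.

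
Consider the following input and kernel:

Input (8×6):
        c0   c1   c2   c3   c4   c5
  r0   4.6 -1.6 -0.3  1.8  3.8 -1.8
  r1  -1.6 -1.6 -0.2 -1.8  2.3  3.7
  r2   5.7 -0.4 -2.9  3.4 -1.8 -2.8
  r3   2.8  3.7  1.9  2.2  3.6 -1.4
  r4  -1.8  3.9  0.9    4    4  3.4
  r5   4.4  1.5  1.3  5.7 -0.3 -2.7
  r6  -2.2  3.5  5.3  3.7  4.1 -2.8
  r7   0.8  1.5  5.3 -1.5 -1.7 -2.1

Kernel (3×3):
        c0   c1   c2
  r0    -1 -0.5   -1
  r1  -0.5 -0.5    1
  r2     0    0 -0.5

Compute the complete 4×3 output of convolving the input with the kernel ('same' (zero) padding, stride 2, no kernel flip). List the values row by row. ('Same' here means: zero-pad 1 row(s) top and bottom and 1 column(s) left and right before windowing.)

-3.1 3.65 -6.45
-2.7 7.45 -5.95
-1.05 -8.1 -1.85
0.15 -7.8 -8.5

Output[0,0]: The receptive field on the zero-padded input at this output position is [0 0 0 / 0 4.6 -1.6 / 0 -1.6 -1.6]. Elementwise product with the kernel and sum: 0·-1 + 0·-0.5 + 0·-1 + 0·-0.5 + 4.6·-0.5 + -1.6·1 + -1.6·-0.5.
Output[0,1]: The receptive field on the zero-padded input at this output position is [0 0 0 / -1.6 -0.3 1.8 / -1.6 -0.2 -1.8]. Elementwise product with the kernel and sum: 0·-1 + 0·-0.5 + 0·-1 + -1.6·-0.5 + -0.3·-0.5 + 1.8·1 + -1.8·-0.5.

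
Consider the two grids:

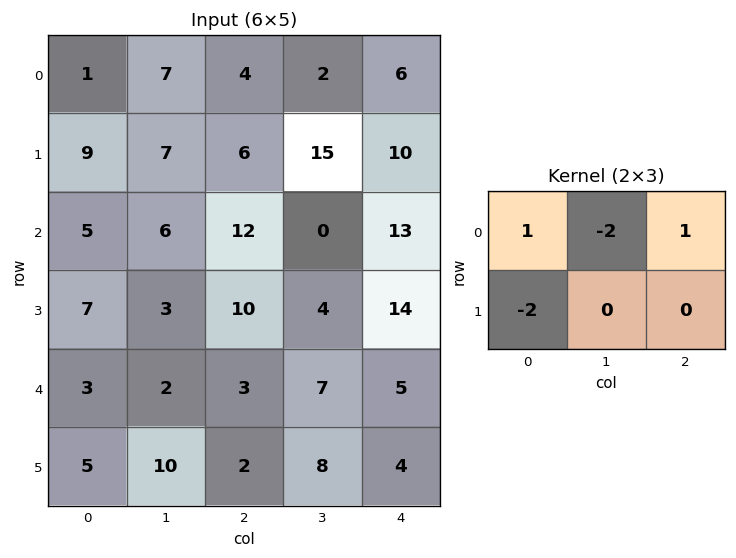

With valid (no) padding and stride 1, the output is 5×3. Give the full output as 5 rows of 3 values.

-27 -13 -6
-9 -2 -38
-9 -24 5
5 -17 10
-8 -17 -10

Output[0,0]: The receptive field on the input at this output position is [1 7 4 / 9 7 6]. Elementwise product with the kernel and sum: 1·1 + 7·-2 + 4·1 + 9·-2.
Output[0,1]: The receptive field on the input at this output position is [7 4 2 / 7 6 15]. Elementwise product with the kernel and sum: 7·1 + 4·-2 + 2·1 + 7·-2.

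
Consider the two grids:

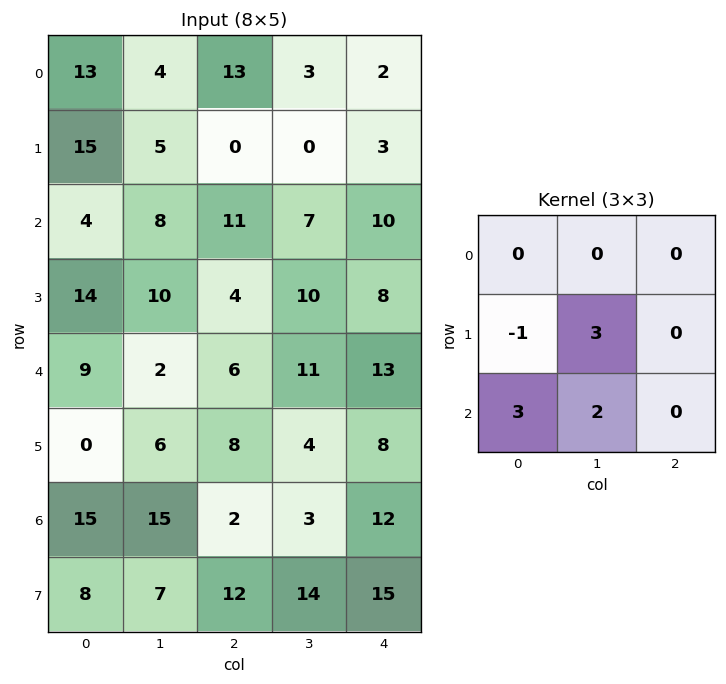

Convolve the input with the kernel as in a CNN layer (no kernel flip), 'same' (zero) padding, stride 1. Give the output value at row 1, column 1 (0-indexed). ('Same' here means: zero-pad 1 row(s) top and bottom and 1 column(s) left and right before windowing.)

The receptive field on the zero-padded input at this output position is [13 4 13 / 15 5 0 / 4 8 11]. Elementwise product with the kernel and sum: 15·-1 + 5·3 + 4·3 + 8·2.

28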